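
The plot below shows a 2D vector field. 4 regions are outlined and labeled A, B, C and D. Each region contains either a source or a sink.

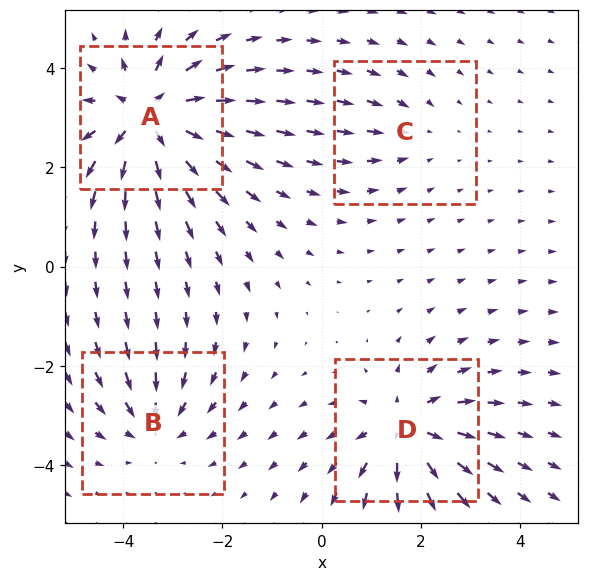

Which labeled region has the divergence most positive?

A

Divergence at each region's feature centre — A: about +7, B: about -4, C: about -2, D: about +5. Region A is most positive.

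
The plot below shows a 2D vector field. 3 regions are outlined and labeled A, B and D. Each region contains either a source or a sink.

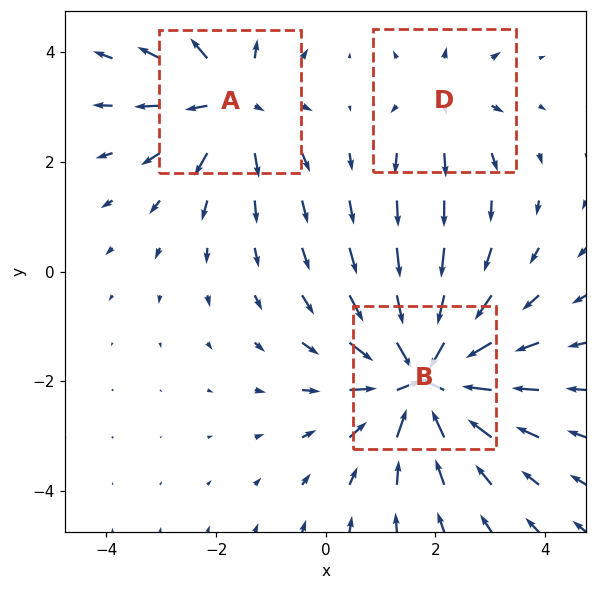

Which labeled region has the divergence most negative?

B

Divergence at each region's feature centre — A: about +4, B: about -6, D: about +2. Region B is most negative.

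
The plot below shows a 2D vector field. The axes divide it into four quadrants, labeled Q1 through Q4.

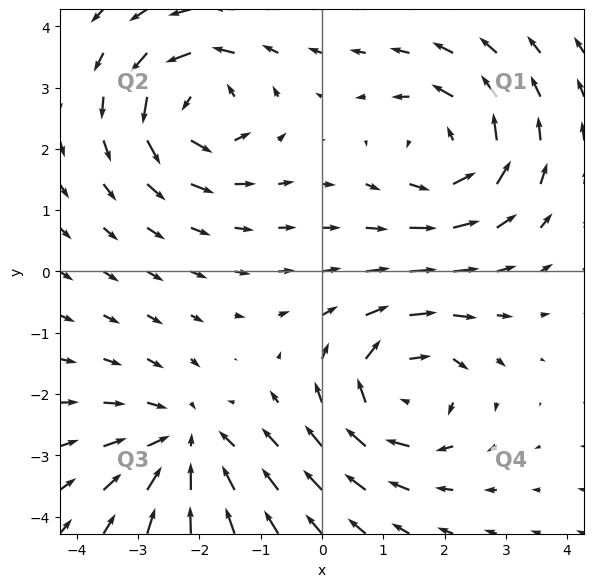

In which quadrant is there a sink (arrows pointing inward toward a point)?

Q3

The sink sits at approximately (-2.2, -2.8), which lies in quadrant Q3. The divergence there is about -5, negative as expected for a sink.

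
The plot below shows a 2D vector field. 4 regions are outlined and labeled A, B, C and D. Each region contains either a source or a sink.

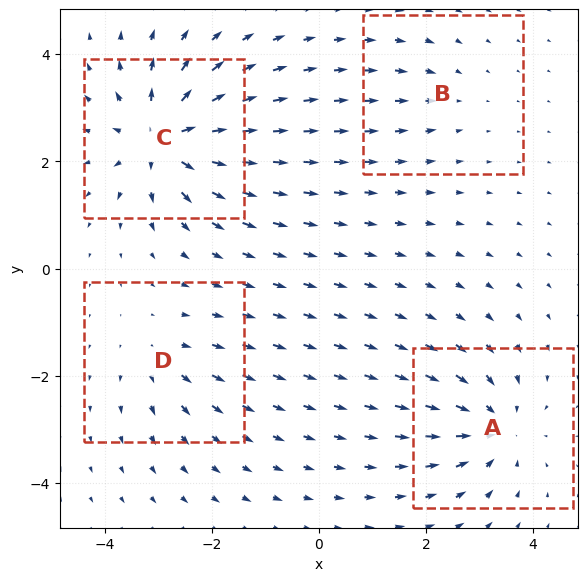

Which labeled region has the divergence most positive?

Divergence at each region's feature centre — A: about -6, B: about -2, C: about +8, D: about +3. Region C is most positive.

C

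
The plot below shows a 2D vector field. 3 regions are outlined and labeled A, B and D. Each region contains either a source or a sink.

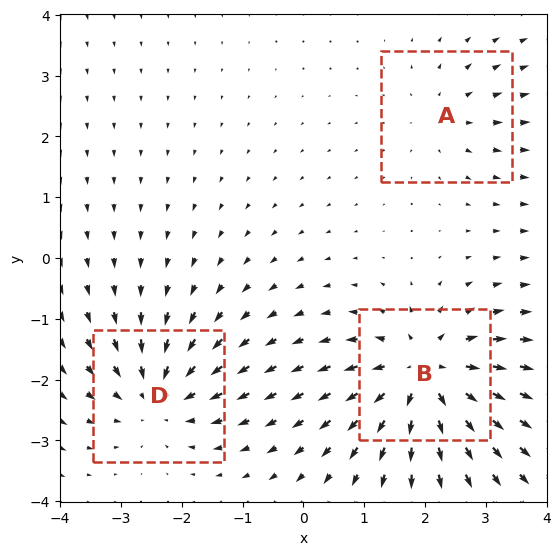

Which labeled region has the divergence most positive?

Divergence at each region's feature centre — A: about +2, B: about +5, D: about -4. Region B is most positive.

B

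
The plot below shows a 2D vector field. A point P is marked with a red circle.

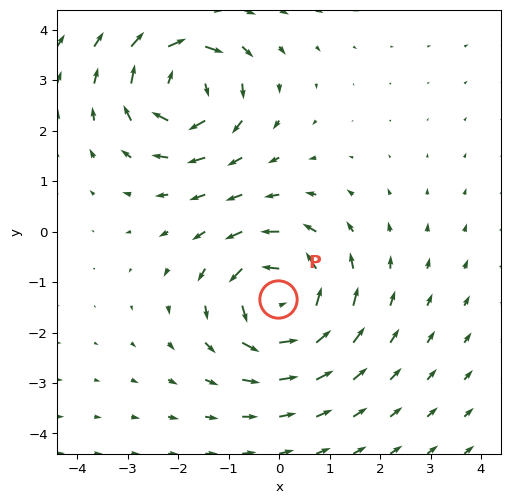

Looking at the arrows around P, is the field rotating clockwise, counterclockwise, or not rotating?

Near P at (-0.0, -1.3) the arrows circulate counterclockwise. The curl (z-component) there is about +4; positive curl means counterclockwise rotation.

counterclockwise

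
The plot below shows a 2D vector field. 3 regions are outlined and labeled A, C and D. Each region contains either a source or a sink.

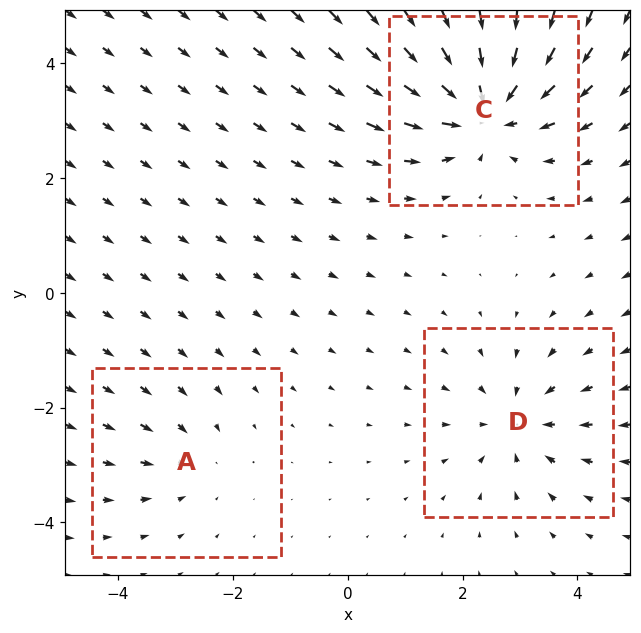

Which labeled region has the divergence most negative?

Divergence at each region's feature centre — A: about -2, C: about -5, D: about -3. Region C is most negative.

C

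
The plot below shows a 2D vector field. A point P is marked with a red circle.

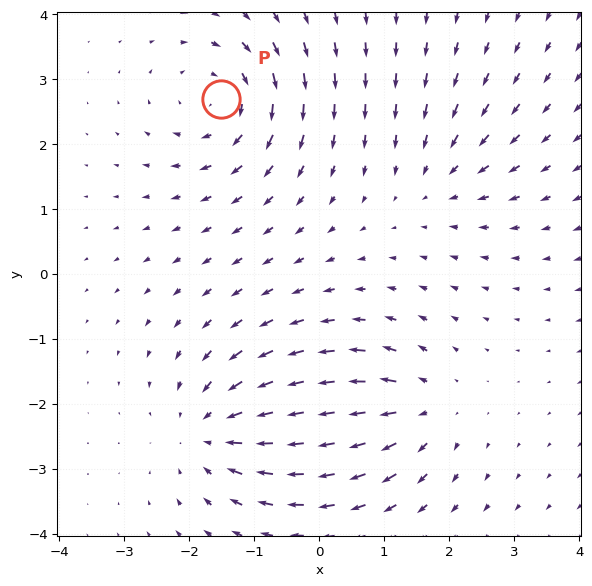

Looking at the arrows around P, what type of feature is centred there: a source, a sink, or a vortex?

vortex

At P (-1.5, 2.7) the arrows circulate clockwise. Divergence ≈0, curl about -4 — near-zero divergence with nonzero curl is a vortex.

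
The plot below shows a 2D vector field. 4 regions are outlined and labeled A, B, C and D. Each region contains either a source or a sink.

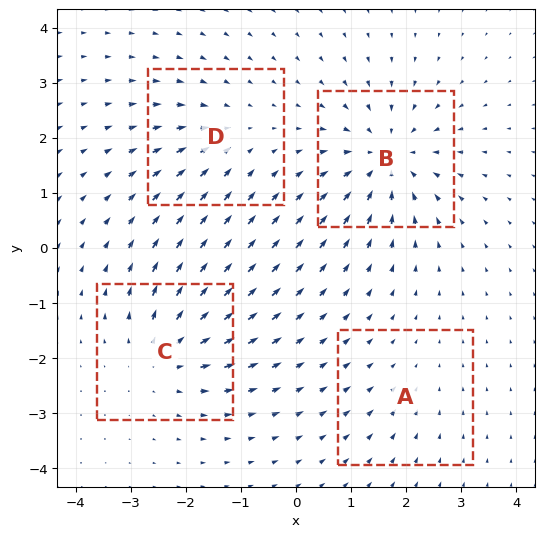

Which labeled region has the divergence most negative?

B

Divergence at each region's feature centre — A: about -2, B: about -7, C: about +5, D: about -3. Region B is most negative.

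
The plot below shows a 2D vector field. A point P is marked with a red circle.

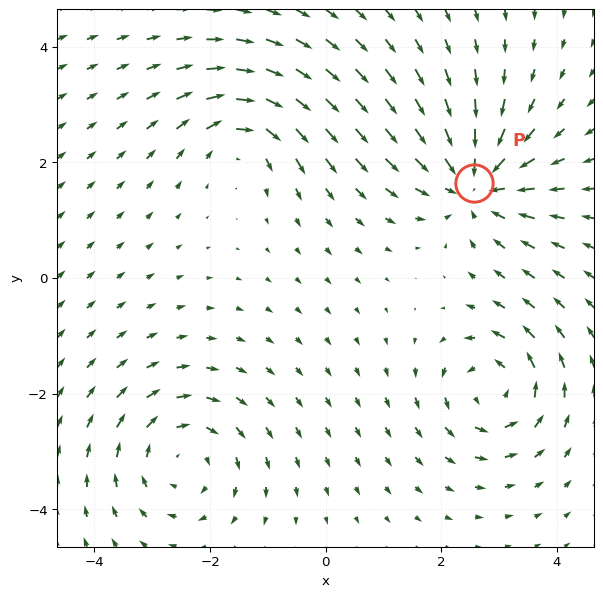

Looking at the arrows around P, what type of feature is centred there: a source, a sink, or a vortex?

At P (2.6, 1.6) the arrows converge inward. Divergence about -5, curl ≈0 — negative divergence with near-zero curl is a sink.

sink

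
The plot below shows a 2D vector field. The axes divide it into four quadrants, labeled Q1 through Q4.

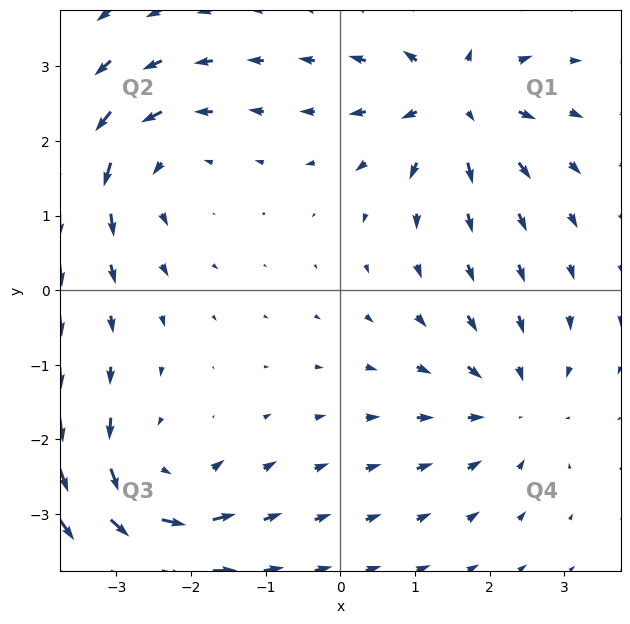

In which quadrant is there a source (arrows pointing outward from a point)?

Q1

The source sits at approximately (1.5, 2.6), which lies in quadrant Q1. The divergence there is about +5, positive as expected for a source.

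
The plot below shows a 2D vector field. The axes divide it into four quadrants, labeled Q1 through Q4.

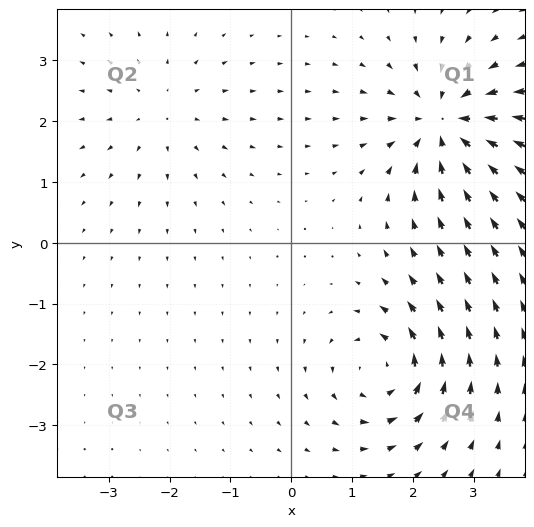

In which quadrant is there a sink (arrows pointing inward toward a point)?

The sink sits at approximately (2.5, 1.9), which lies in quadrant Q1. The divergence there is about -6, negative as expected for a sink.

Q1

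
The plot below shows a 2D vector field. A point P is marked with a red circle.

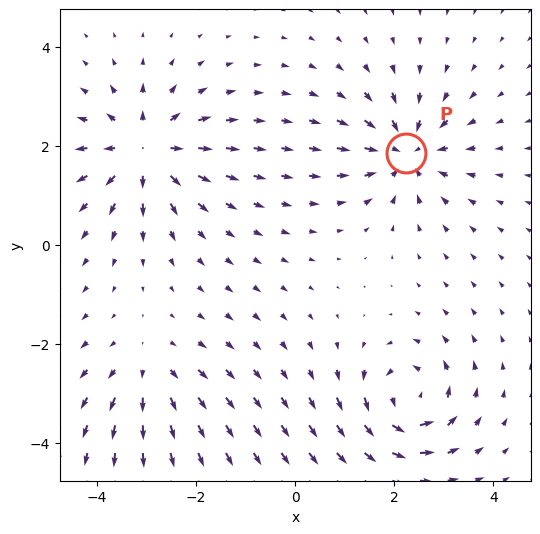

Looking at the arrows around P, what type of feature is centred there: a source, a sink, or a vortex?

At P (2.2, 1.9) the arrows converge inward. Divergence about -5, curl ≈0 — negative divergence with near-zero curl is a sink.

sink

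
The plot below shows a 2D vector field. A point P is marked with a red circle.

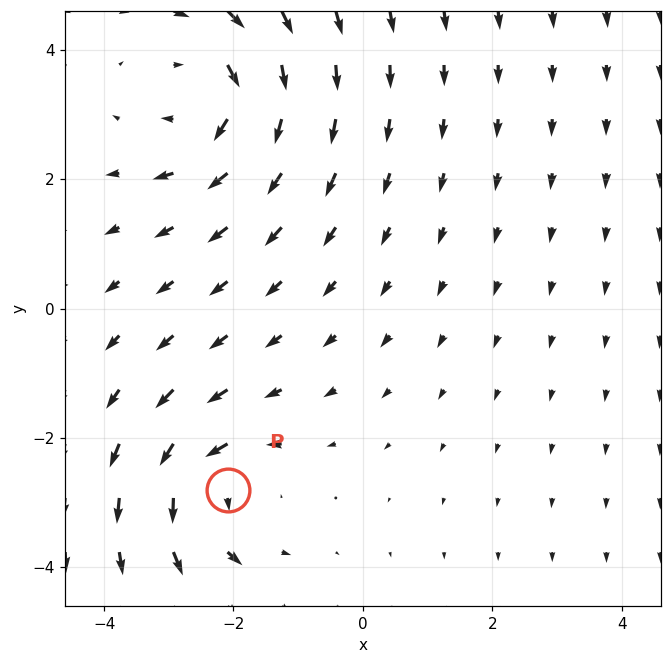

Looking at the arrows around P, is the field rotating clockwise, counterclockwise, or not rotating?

Near P at (-2.1, -2.8) the arrows circulate counterclockwise. The curl (z-component) there is about +4; positive curl means counterclockwise rotation.

counterclockwise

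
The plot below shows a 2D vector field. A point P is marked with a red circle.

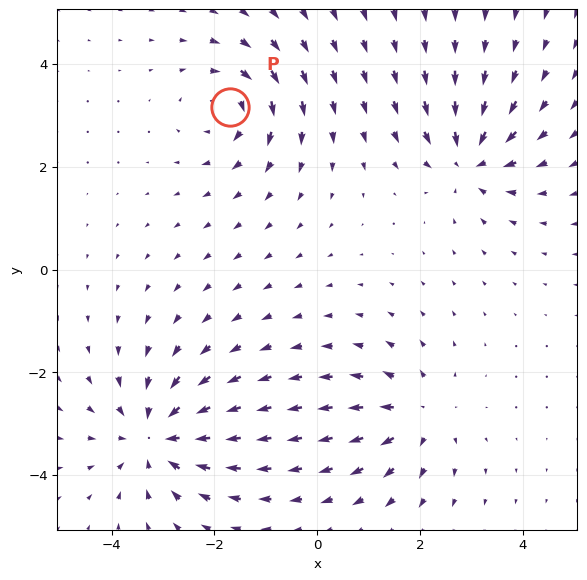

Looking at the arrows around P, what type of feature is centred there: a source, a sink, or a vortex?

At P (-1.7, 3.2) the arrows circulate clockwise. Divergence ≈0, curl about -4 — near-zero divergence with nonzero curl is a vortex.

vortex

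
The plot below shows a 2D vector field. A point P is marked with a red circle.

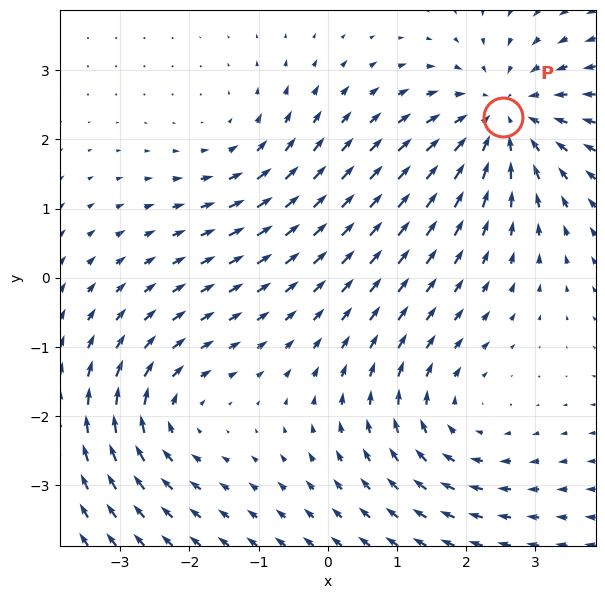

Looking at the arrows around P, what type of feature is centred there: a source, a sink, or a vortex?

At P (2.5, 2.3) the arrows converge inward. Divergence about -5, curl ≈0 — negative divergence with near-zero curl is a sink.

sink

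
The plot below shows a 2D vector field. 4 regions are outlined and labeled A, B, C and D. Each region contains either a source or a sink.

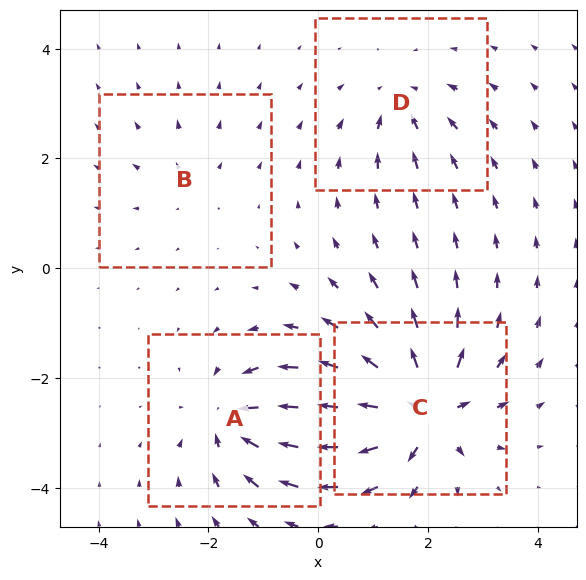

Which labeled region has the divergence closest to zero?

B

Divergence at each region's feature centre — A: about -6, B: about +2, C: about +9, D: about -4. Region B is closest to zero.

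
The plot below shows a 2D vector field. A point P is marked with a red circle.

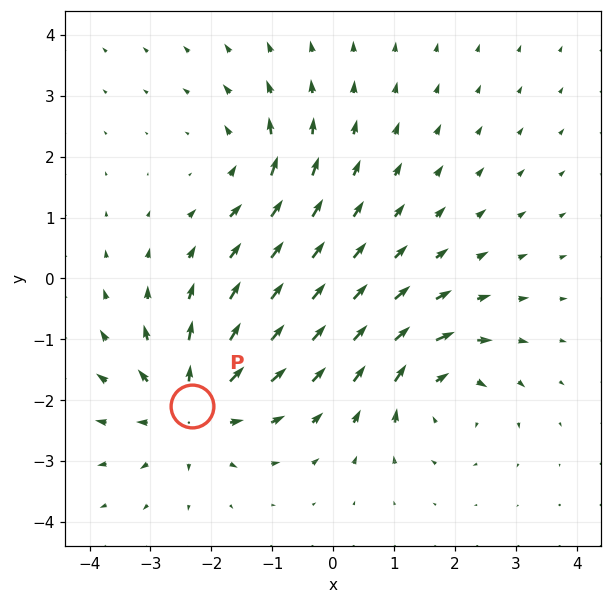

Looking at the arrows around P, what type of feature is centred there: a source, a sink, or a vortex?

source

At P (-2.3, -2.1) the arrows spread outward. Divergence about +6, curl ≈0 — positive divergence with near-zero curl is a source.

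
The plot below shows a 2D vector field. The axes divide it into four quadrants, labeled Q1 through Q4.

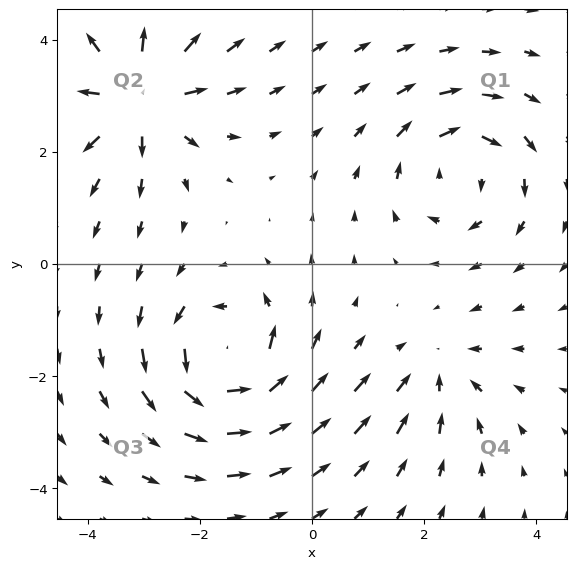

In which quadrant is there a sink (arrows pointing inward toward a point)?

Q4

The sink sits at approximately (2.2, -1.9), which lies in quadrant Q4. The divergence there is about -3, negative as expected for a sink.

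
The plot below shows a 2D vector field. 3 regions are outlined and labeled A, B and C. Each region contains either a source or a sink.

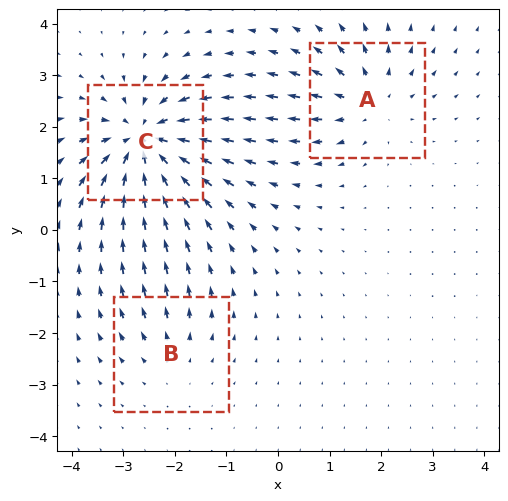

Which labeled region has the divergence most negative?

Divergence at each region's feature centre — A: about +3, B: about +2, C: about -6. Region C is most negative.

C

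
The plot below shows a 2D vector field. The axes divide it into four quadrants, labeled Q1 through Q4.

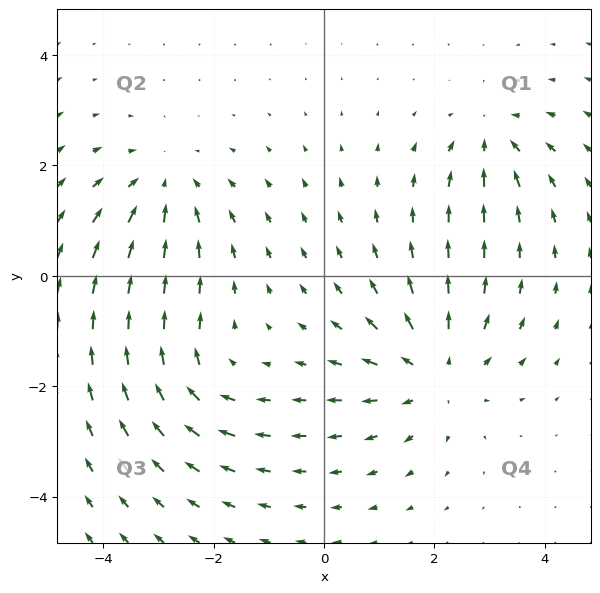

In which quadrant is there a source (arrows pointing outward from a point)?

Q4

The source sits at approximately (2.0, -1.7), which lies in quadrant Q4. The divergence there is about +4, positive as expected for a source.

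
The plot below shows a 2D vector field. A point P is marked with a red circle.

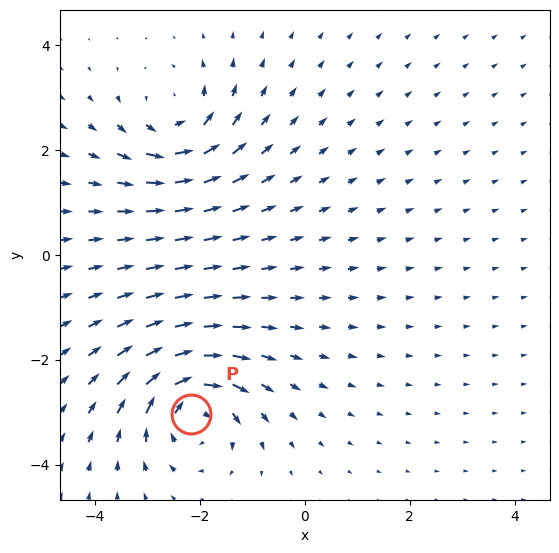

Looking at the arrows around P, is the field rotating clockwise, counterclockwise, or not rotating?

clockwise

Near P at (-2.2, -3.0) the arrows circulate clockwise. The curl (z-component) there is about -6; negative curl means clockwise rotation.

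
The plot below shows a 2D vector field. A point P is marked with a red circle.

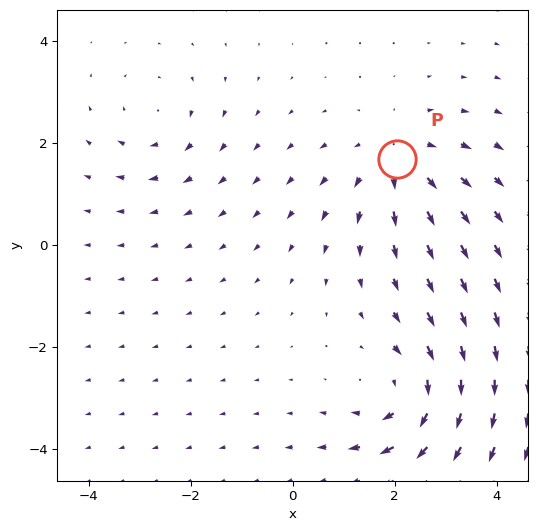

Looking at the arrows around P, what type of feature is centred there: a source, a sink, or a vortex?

source

At P (2.1, 1.7) the arrows spread outward. Divergence about +4, curl ≈0 — positive divergence with near-zero curl is a source.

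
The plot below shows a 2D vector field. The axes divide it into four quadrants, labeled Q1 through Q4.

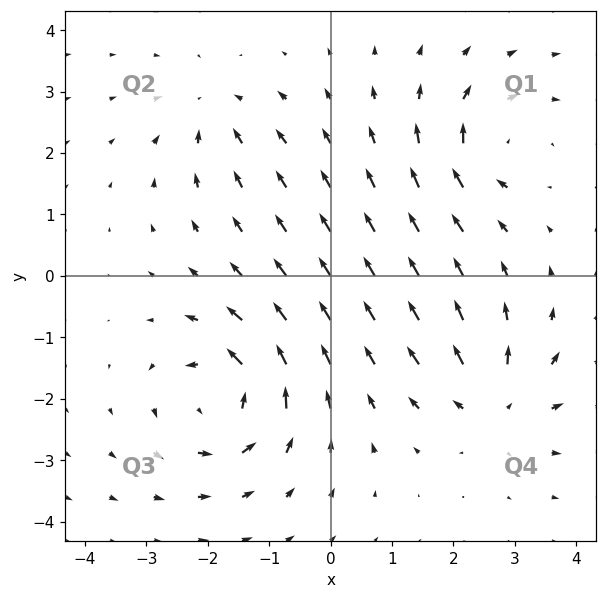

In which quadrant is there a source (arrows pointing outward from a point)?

Q4

The source sits at approximately (2.7, -2.1), which lies in quadrant Q4. The divergence there is about +4, positive as expected for a source.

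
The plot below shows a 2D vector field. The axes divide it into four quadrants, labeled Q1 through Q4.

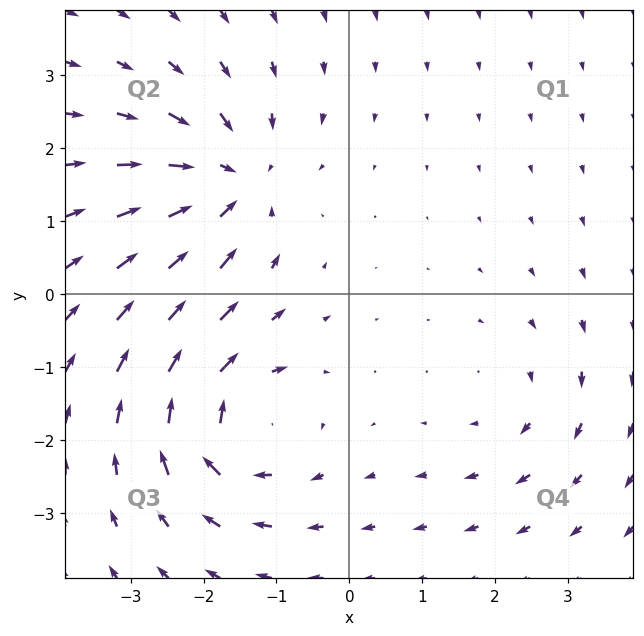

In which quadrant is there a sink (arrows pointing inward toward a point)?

Q2

The sink sits at approximately (-1.6, 1.6), which lies in quadrant Q2. The divergence there is about -5, negative as expected for a sink.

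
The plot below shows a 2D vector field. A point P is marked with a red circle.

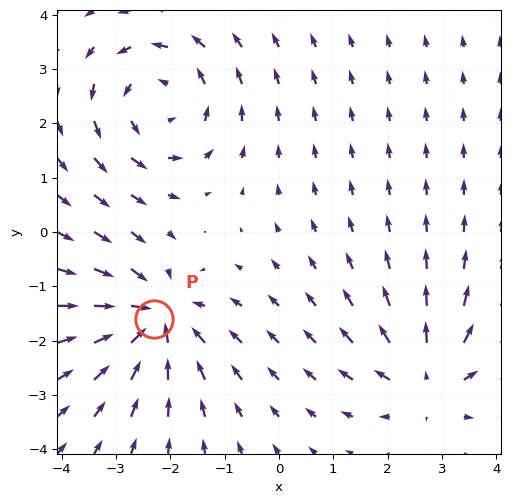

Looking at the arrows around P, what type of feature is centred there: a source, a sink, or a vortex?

At P (-2.3, -1.6) the arrows converge inward. Divergence about -4, curl ≈0 — negative divergence with near-zero curl is a sink.

sink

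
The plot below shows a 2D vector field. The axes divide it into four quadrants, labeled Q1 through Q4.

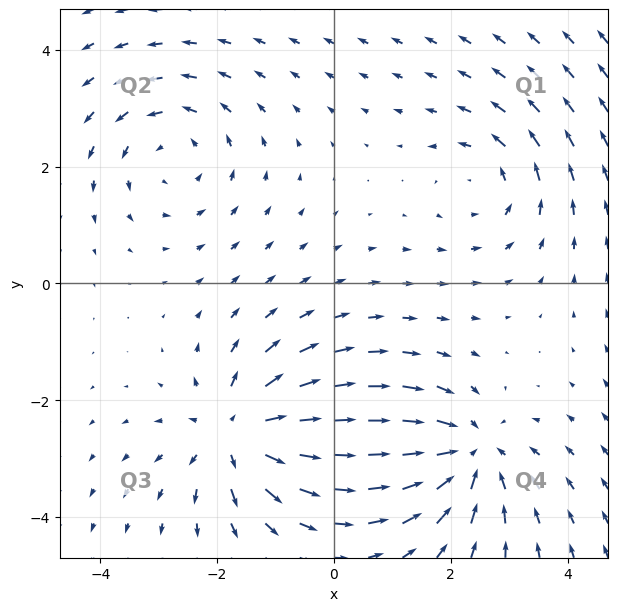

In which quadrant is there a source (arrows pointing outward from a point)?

Q3

The source sits at approximately (-1.6, -2.6), which lies in quadrant Q3. The divergence there is about +6, positive as expected for a source.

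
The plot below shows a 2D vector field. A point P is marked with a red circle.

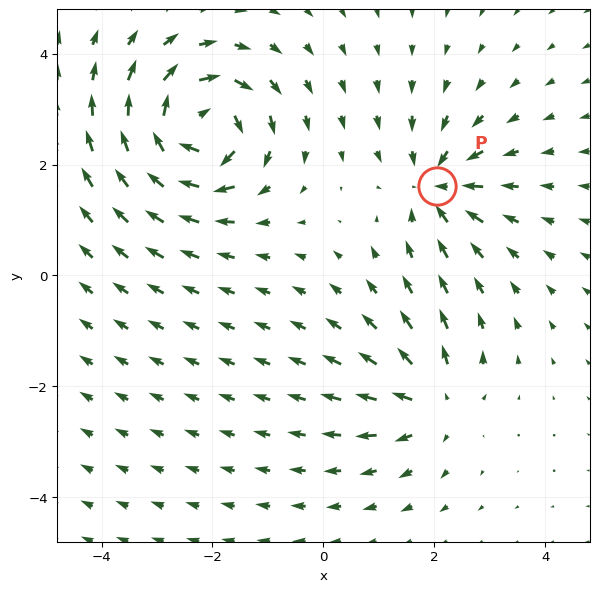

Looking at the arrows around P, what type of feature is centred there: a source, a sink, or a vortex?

sink

At P (2.0, 1.6) the arrows converge inward. Divergence about -4, curl ≈0 — negative divergence with near-zero curl is a sink.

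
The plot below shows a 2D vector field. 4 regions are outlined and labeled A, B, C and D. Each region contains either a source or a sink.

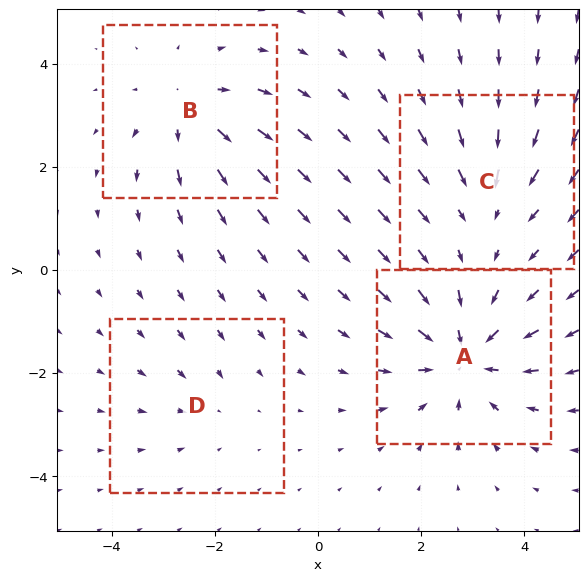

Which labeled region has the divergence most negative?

Divergence at each region's feature centre — A: about -6, B: about +4, C: about -3, D: about -2. Region A is most negative.

A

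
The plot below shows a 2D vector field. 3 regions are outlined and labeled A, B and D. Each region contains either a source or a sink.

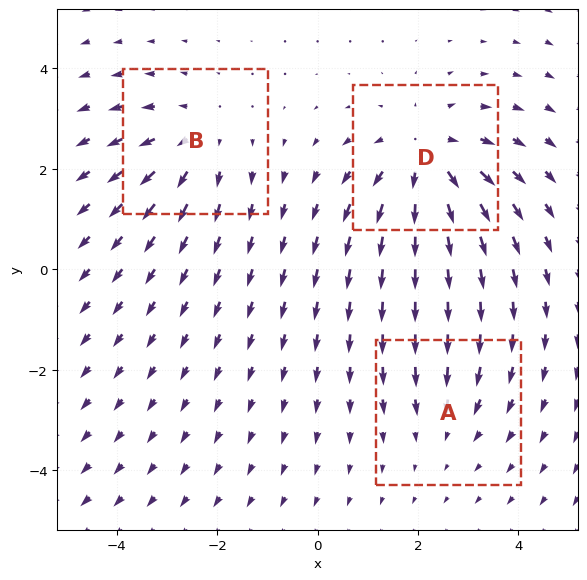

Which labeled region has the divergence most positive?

D

Divergence at each region's feature centre — A: about -2, B: about +3, D: about +4. Region D is most positive.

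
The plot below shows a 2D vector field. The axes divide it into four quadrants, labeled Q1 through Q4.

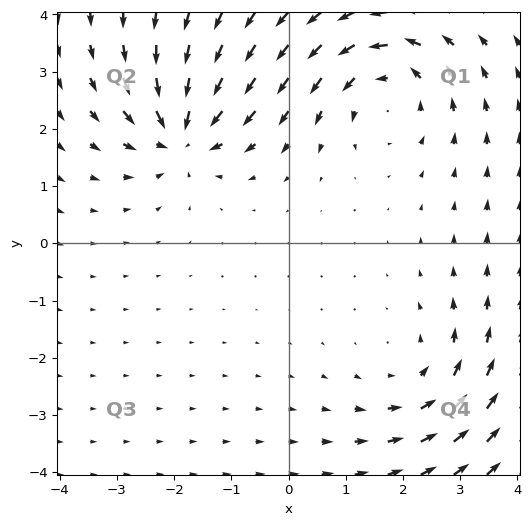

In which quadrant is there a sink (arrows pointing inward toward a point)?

Q2

The sink sits at approximately (-1.9, 1.9), which lies in quadrant Q2. The divergence there is about -6, negative as expected for a sink.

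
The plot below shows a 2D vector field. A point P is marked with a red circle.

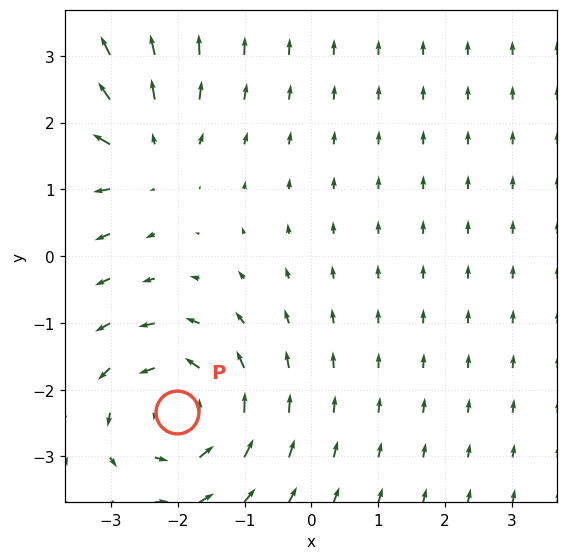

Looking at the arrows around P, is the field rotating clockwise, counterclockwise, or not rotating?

counterclockwise

Near P at (-2.0, -2.3) the arrows circulate counterclockwise. The curl (z-component) there is about +5; positive curl means counterclockwise rotation.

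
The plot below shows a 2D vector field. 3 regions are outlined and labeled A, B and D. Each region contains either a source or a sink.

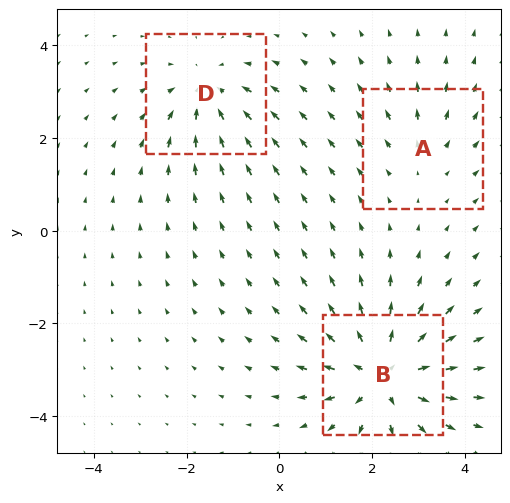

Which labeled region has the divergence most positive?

Divergence at each region's feature centre — A: about +2, B: about +5, D: about -3. Region B is most positive.

B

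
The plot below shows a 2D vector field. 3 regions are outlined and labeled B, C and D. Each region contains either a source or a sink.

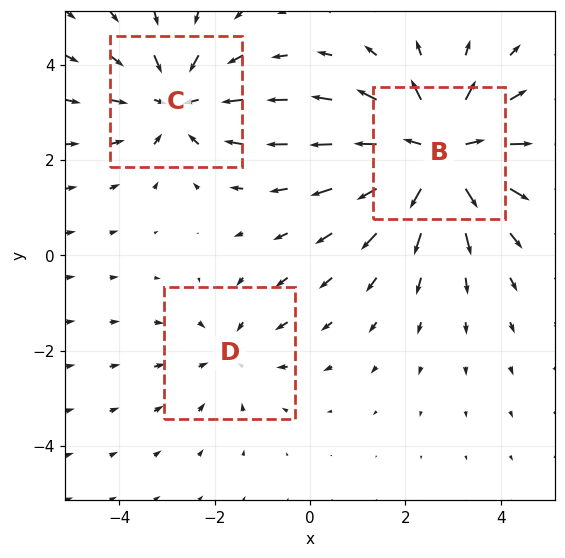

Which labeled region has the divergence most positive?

B

Divergence at each region's feature centre — B: about +4, C: about -3, D: about -2. Region B is most positive.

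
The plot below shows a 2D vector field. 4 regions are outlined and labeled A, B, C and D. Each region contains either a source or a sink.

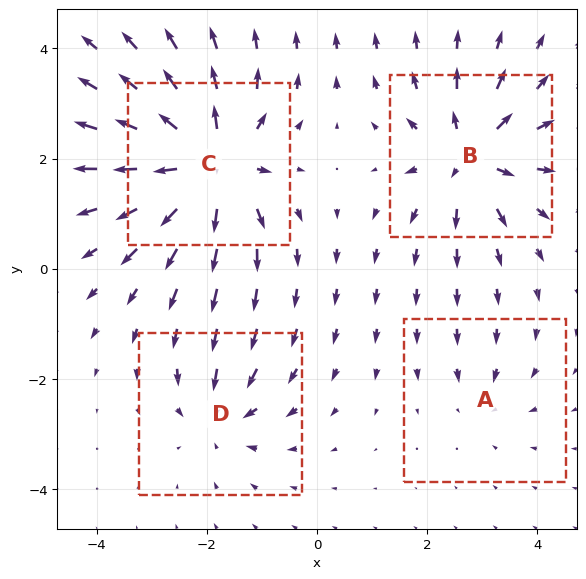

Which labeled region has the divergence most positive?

C

Divergence at each region's feature centre — A: about -3, B: about +6, C: about +9, D: about -4. Region C is most positive.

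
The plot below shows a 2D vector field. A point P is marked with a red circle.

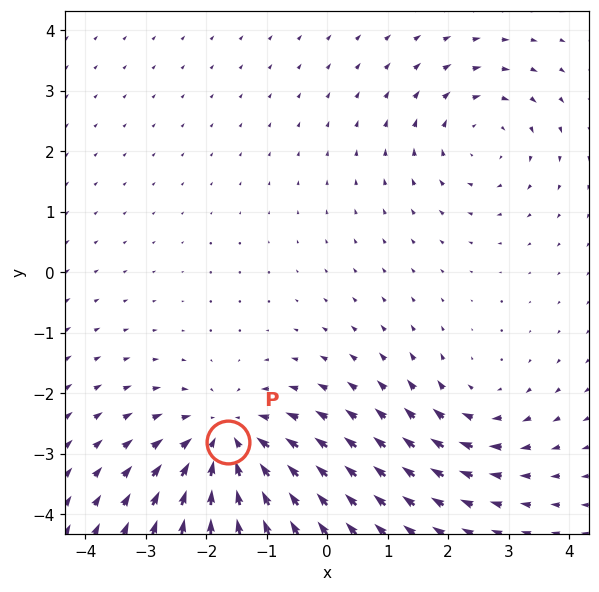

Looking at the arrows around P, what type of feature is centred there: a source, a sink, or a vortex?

At P (-1.6, -2.8) the arrows converge inward. Divergence about -5, curl ≈0 — negative divergence with near-zero curl is a sink.

sink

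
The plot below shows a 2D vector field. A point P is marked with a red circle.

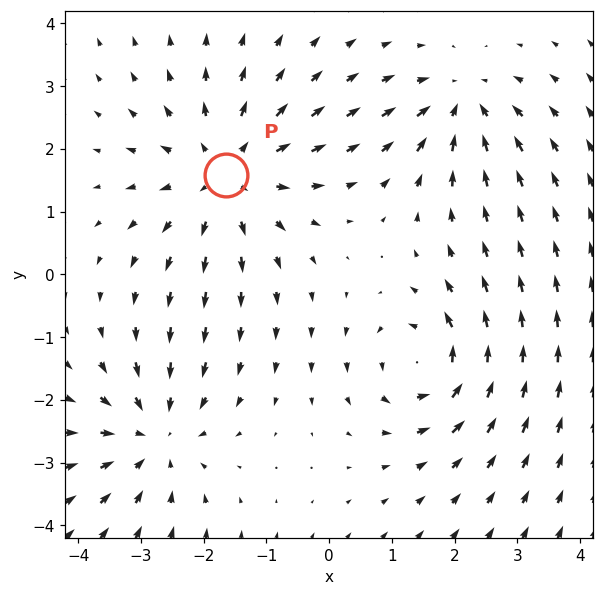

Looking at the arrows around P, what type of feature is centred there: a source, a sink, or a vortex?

At P (-1.6, 1.6) the arrows spread outward. Divergence about +4, curl ≈0 — positive divergence with near-zero curl is a source.

source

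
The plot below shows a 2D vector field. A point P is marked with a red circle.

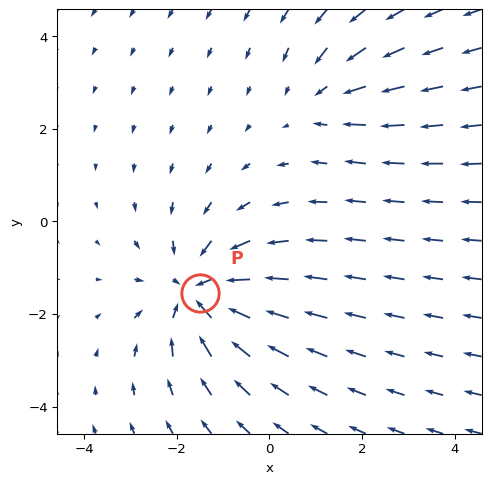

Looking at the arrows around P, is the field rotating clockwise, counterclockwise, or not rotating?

not rotating

Near P at (-1.5, -1.5) the arrows show no circulation. The curl there is ≈0.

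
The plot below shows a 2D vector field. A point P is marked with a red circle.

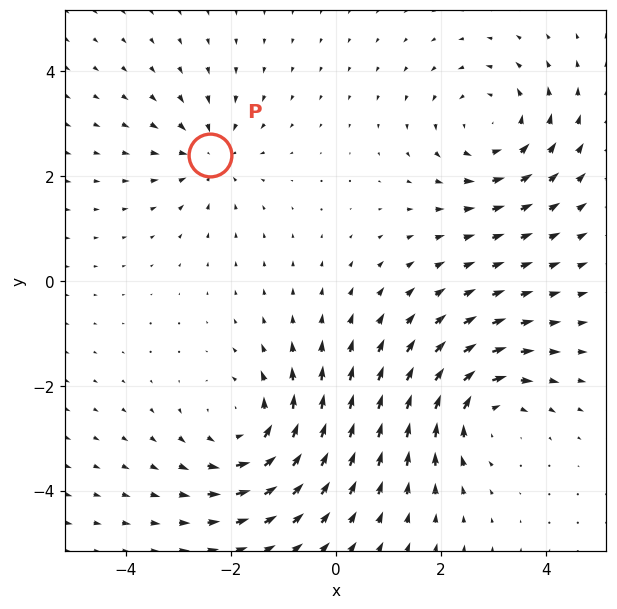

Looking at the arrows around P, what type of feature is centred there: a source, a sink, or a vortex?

At P (-2.4, 2.4) the arrows converge inward. Divergence about -4, curl ≈0 — negative divergence with near-zero curl is a sink.

sink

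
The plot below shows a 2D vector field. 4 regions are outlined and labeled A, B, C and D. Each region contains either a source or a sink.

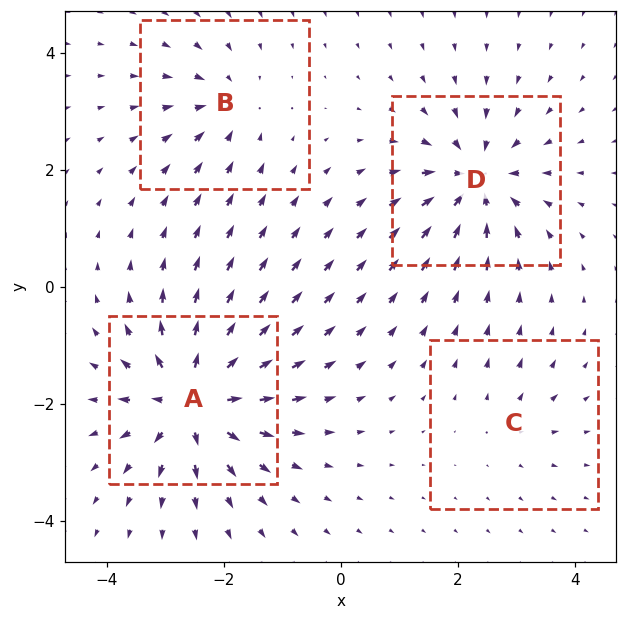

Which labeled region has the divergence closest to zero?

Divergence at each region's feature centre — A: about +8, B: about -4, C: about +2, D: about -6. Region C is closest to zero.

C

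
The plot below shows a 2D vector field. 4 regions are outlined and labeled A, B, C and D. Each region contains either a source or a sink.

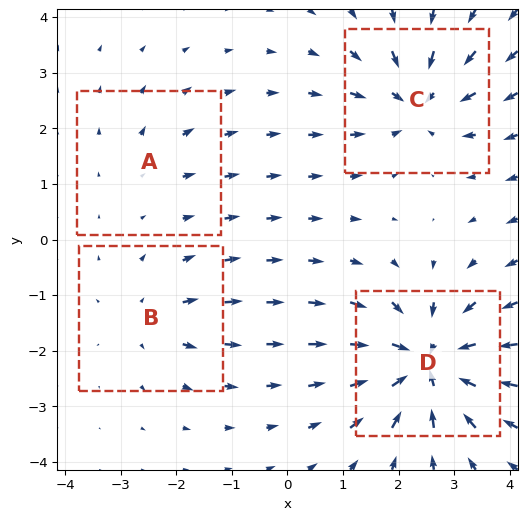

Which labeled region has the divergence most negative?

Divergence at each region's feature centre — A: about +2, B: about +4, C: about -6, D: about -8. Region D is most negative.

D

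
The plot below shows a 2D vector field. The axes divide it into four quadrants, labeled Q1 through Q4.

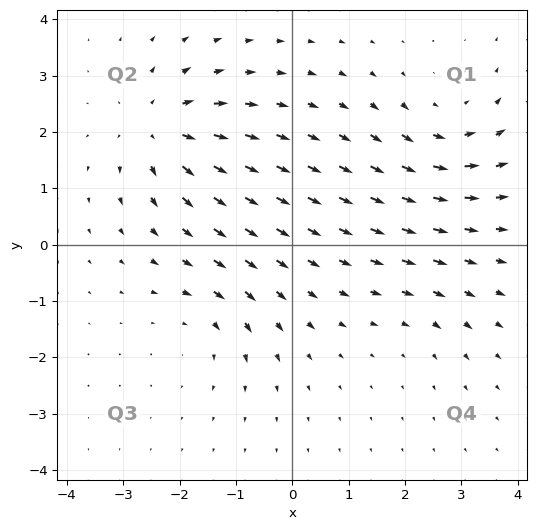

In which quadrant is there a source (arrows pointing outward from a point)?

Q2

The source sits at approximately (-2.4, 2.1), which lies in quadrant Q2. The divergence there is about +6, positive as expected for a source.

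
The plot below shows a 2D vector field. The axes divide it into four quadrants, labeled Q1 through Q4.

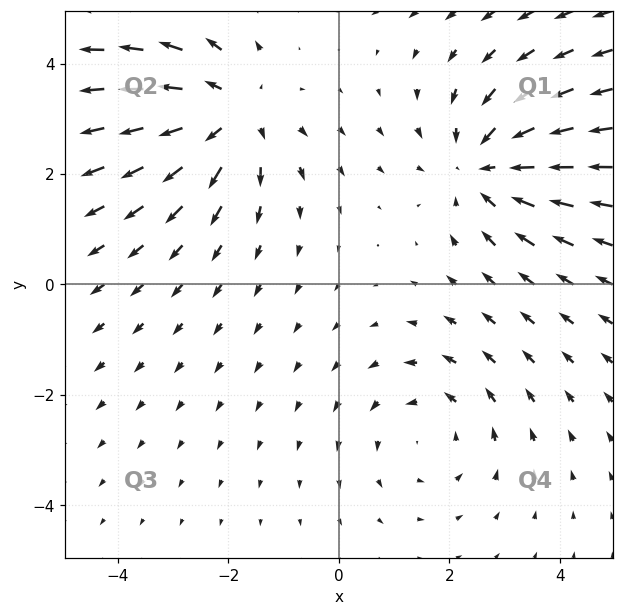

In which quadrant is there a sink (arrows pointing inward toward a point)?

Q1

The sink sits at approximately (2.7, 2.1), which lies in quadrant Q1. The divergence there is about -3, negative as expected for a sink.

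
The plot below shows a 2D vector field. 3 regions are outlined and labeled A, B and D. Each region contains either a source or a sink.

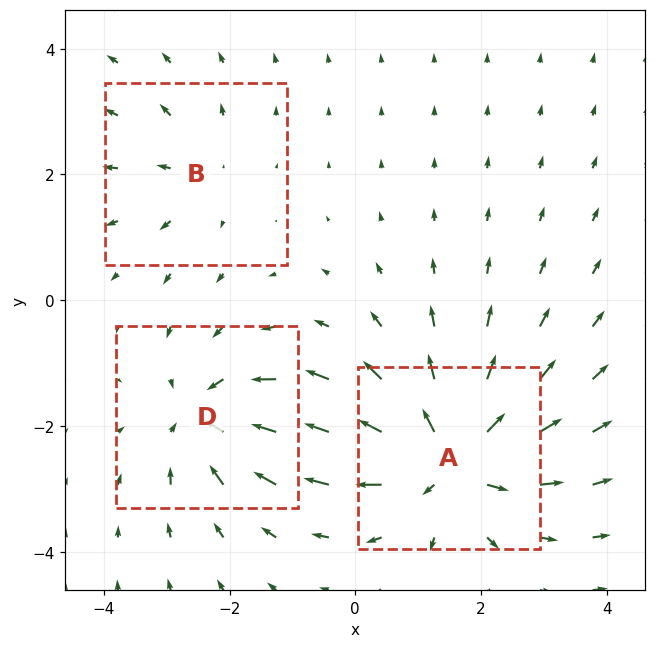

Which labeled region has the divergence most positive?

Divergence at each region's feature centre — A: about +5, B: about +2, D: about -4. Region A is most positive.

A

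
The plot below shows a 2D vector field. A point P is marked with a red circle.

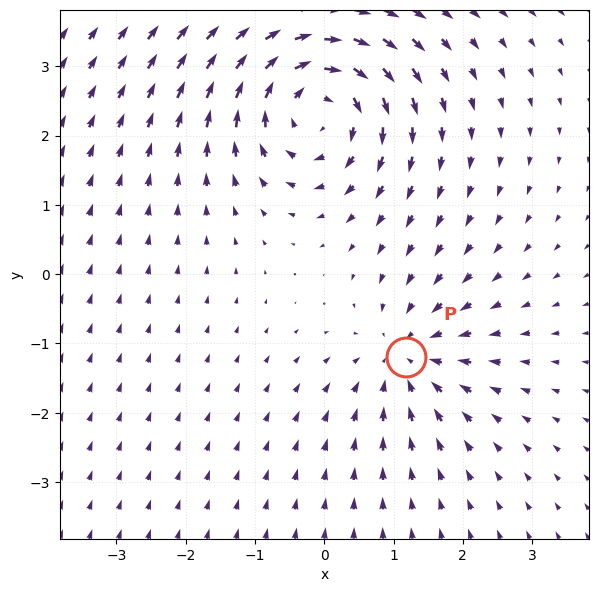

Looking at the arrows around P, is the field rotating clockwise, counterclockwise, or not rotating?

not rotating

Near P at (1.2, -1.2) the arrows show no circulation. The curl there is ≈0.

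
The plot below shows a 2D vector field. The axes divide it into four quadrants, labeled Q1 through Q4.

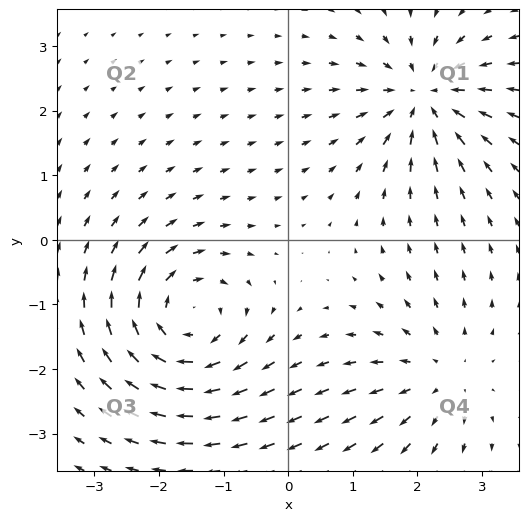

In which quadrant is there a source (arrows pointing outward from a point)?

The source sits at approximately (2.3, -2.1), which lies in quadrant Q4. The divergence there is about +3, positive as expected for a source.

Q4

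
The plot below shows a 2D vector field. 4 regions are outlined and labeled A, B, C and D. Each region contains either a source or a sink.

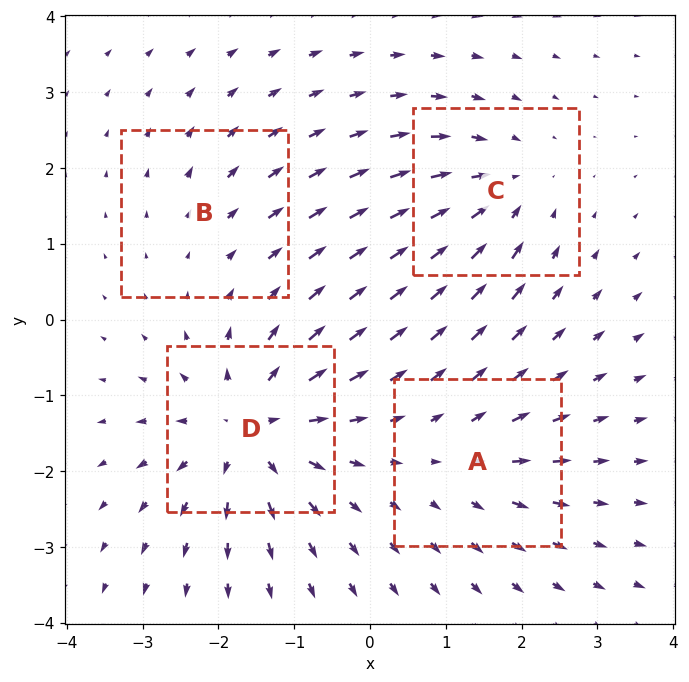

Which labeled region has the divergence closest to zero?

B

Divergence at each region's feature centre — A: about +3, B: about +2, C: about -5, D: about +7. Region B is closest to zero.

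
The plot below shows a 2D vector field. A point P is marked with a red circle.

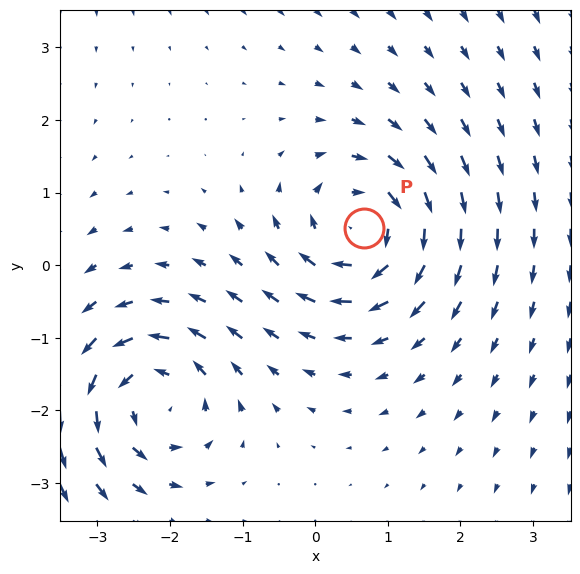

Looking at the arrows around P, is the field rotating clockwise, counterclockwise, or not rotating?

clockwise

Near P at (0.7, 0.5) the arrows circulate clockwise. The curl (z-component) there is about -4; negative curl means clockwise rotation.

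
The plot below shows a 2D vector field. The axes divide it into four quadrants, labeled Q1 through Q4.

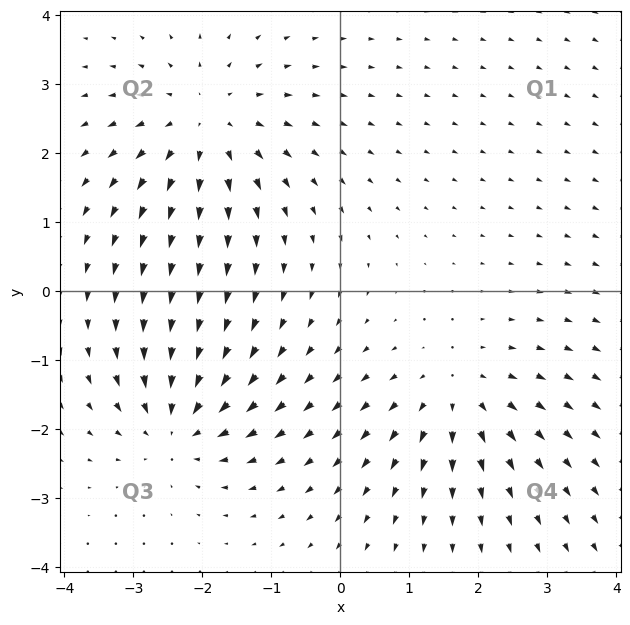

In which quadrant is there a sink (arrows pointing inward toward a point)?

The sink sits at approximately (-2.4, -1.9), which lies in quadrant Q3. The divergence there is about -3, negative as expected for a sink.

Q3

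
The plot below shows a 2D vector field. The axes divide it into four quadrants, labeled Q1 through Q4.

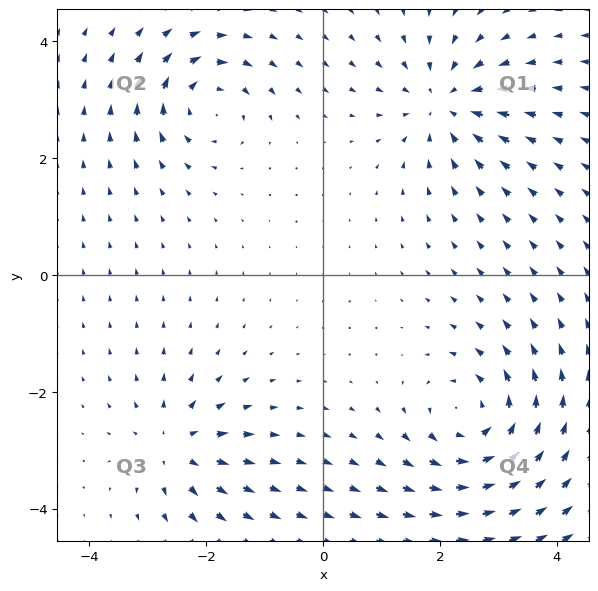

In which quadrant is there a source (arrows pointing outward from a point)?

Q3

The source sits at approximately (-2.5, -2.9), which lies in quadrant Q3. The divergence there is about +4, positive as expected for a source.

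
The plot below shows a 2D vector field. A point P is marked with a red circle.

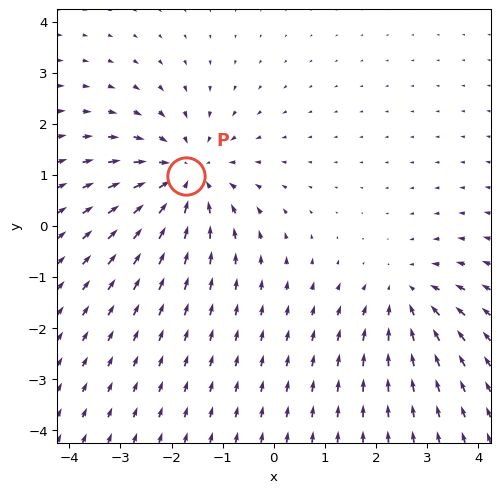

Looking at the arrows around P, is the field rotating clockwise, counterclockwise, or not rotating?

Near P at (-1.7, 1.0) the arrows show no circulation. The curl there is ≈0.

not rotating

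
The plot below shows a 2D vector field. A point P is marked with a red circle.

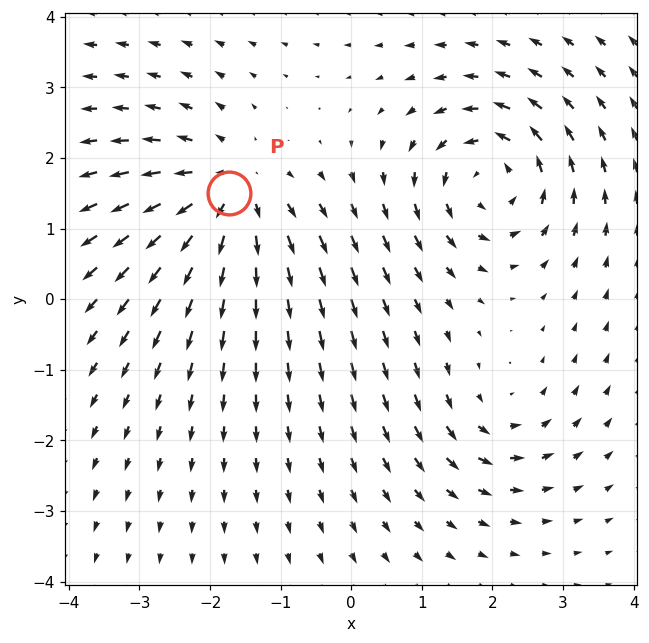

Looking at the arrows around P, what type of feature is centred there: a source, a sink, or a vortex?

source

At P (-1.7, 1.5) the arrows spread outward. Divergence about +5, curl ≈0 — positive divergence with near-zero curl is a source.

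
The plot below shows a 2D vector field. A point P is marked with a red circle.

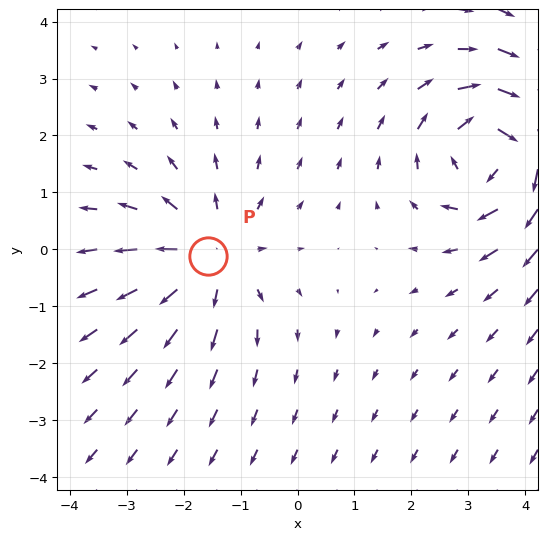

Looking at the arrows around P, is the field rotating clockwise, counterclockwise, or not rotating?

Near P at (-1.6, -0.1) the arrows show no circulation. The curl there is ≈0.

not rotating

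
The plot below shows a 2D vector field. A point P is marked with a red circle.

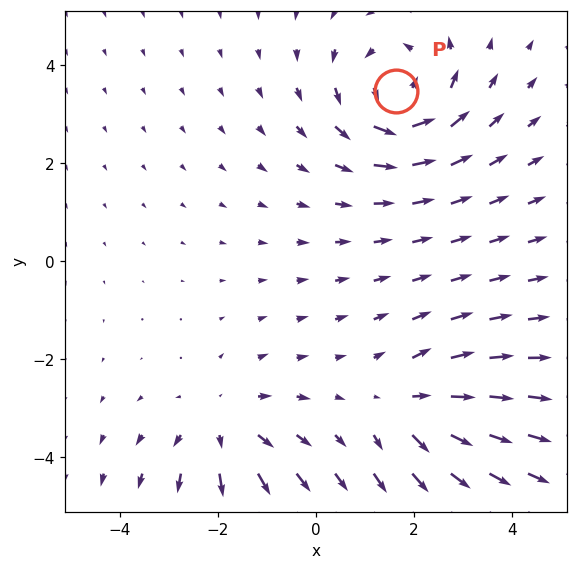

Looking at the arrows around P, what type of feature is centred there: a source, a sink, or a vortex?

At P (1.6, 3.5) the arrows circulate counterclockwise. Divergence ≈0, curl about +5 — near-zero divergence with nonzero curl is a vortex.

vortex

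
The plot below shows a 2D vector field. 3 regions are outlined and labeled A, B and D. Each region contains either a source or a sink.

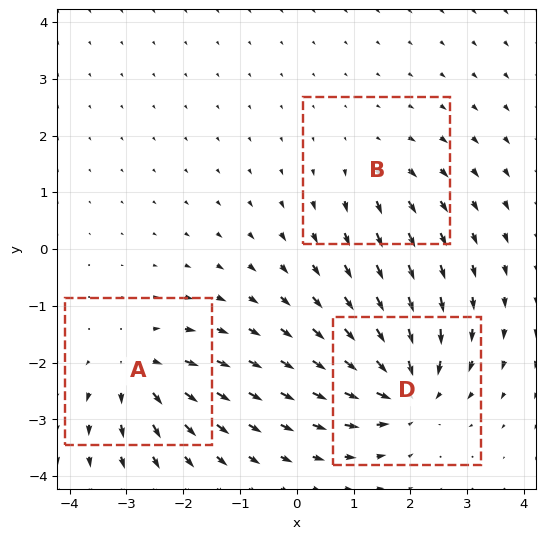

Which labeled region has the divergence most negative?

Divergence at each region's feature centre — A: about +4, B: about +2, D: about -6. Region D is most negative.

D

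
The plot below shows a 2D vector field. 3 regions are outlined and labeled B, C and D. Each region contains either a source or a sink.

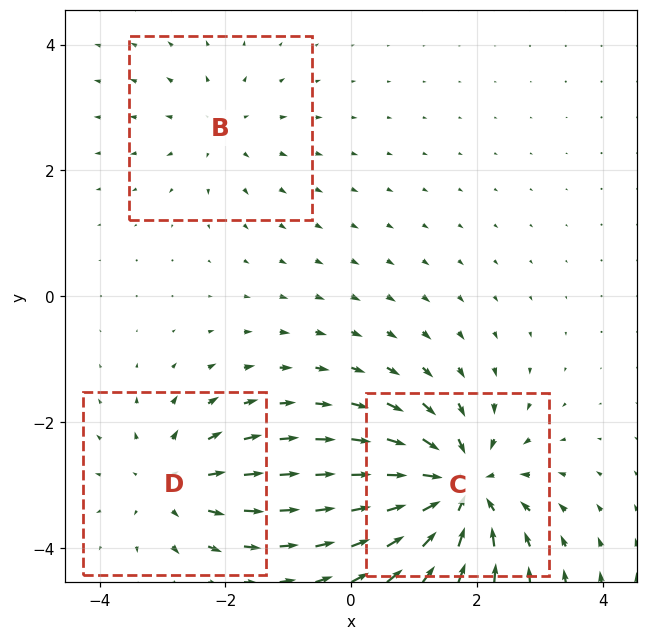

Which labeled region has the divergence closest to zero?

Divergence at each region's feature centre — B: about +2, C: about -6, D: about +3. Region B is closest to zero.

B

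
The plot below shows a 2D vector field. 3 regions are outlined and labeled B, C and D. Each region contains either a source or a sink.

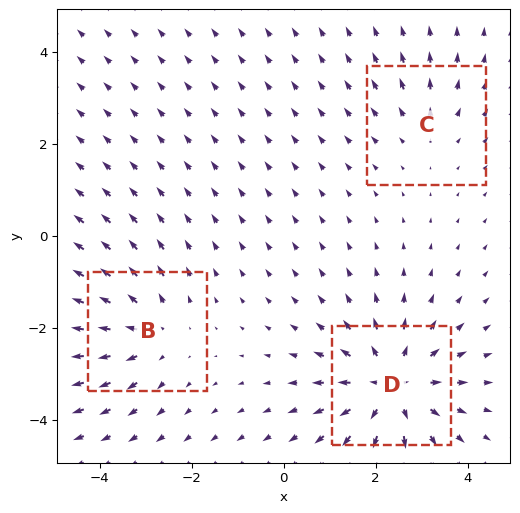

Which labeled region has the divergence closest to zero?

C

Divergence at each region's feature centre — B: about +3, C: about +2, D: about +4. Region C is closest to zero.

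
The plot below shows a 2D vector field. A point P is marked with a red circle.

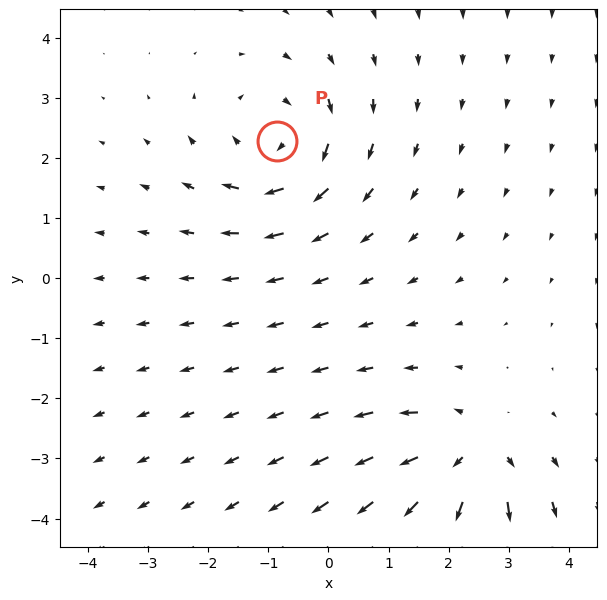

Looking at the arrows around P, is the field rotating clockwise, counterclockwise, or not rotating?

clockwise

Near P at (-0.9, 2.3) the arrows circulate clockwise. The curl (z-component) there is about -4; negative curl means clockwise rotation.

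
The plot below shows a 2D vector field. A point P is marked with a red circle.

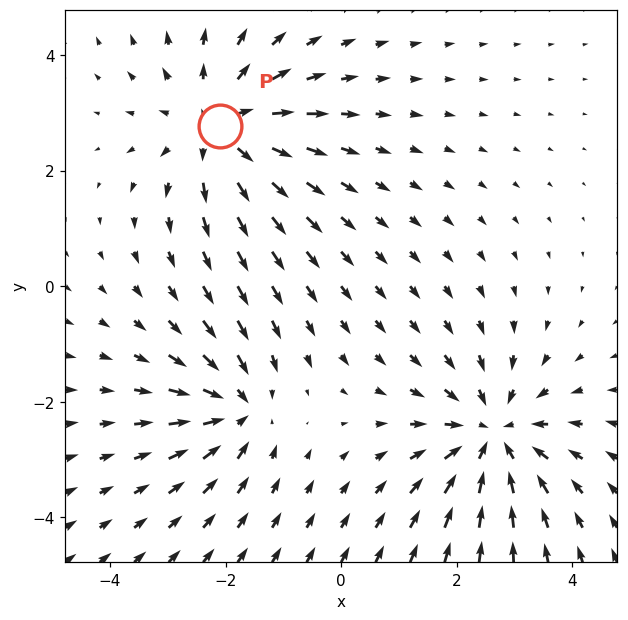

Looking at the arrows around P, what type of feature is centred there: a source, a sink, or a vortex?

At P (-2.1, 2.8) the arrows spread outward. Divergence about +4, curl ≈0 — positive divergence with near-zero curl is a source.

source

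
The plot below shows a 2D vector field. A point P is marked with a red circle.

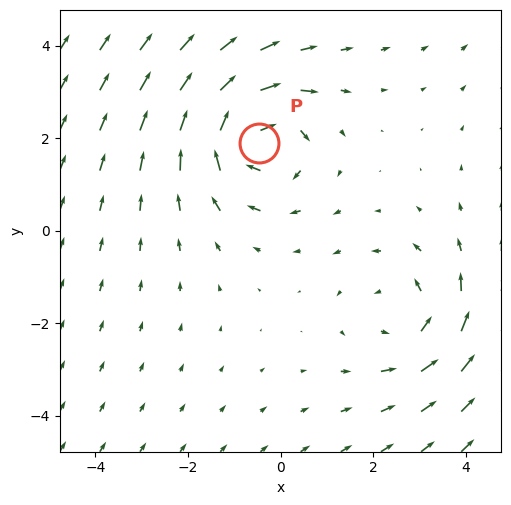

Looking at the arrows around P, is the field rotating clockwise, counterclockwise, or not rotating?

clockwise

Near P at (-0.5, 1.9) the arrows circulate clockwise. The curl (z-component) there is about -4; negative curl means clockwise rotation.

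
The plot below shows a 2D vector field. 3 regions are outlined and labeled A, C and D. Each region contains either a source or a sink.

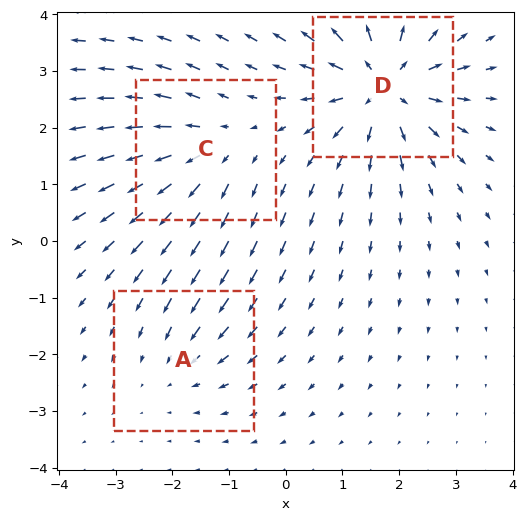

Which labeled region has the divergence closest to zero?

A

Divergence at each region's feature centre — A: about -2, C: about +3, D: about +6. Region A is closest to zero.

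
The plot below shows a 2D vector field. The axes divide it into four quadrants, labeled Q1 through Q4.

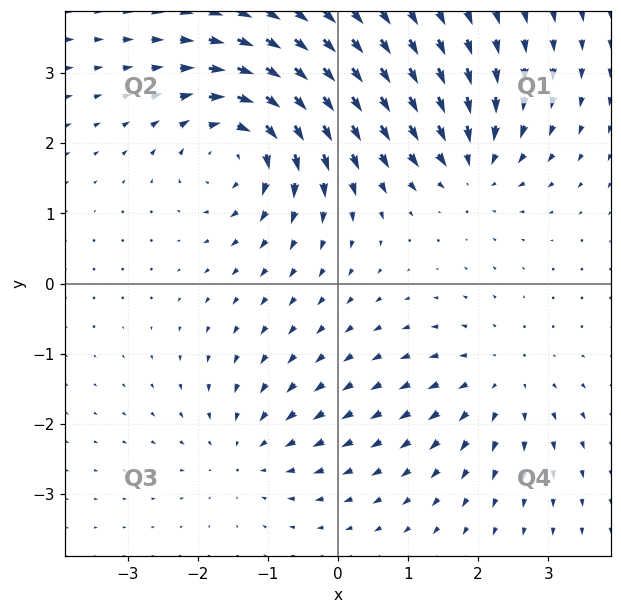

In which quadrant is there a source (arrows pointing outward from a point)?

Q4

The source sits at approximately (2.3, -1.4), which lies in quadrant Q4. The divergence there is about +3, positive as expected for a source.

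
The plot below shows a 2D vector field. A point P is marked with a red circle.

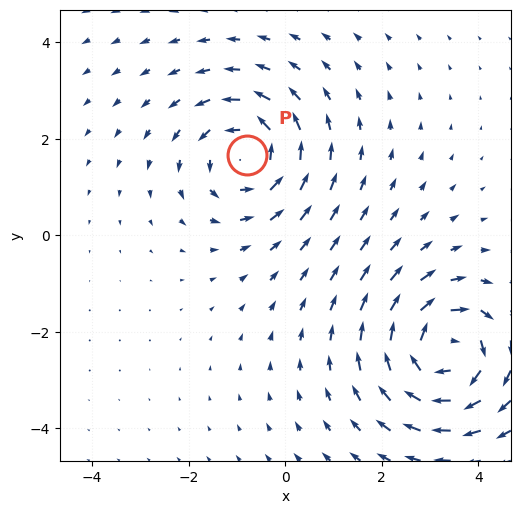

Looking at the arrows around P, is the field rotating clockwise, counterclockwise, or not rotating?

Near P at (-0.8, 1.7) the arrows circulate counterclockwise. The curl (z-component) there is about +4; positive curl means counterclockwise rotation.

counterclockwise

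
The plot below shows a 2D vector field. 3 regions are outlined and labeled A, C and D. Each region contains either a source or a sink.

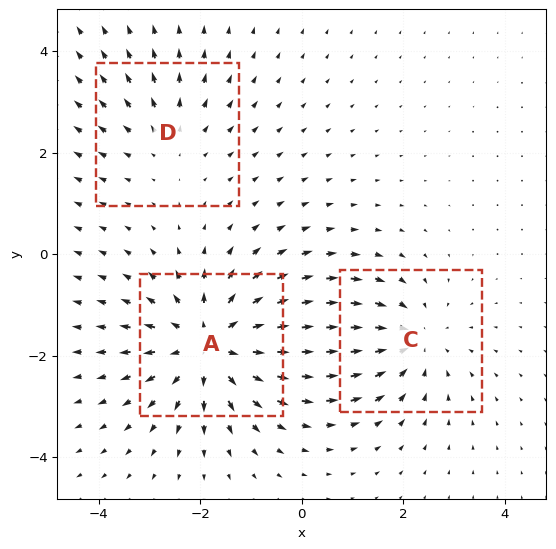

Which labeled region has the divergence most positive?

Divergence at each region's feature centre — A: about +4, C: about -3, D: about +2. Region A is most positive.

A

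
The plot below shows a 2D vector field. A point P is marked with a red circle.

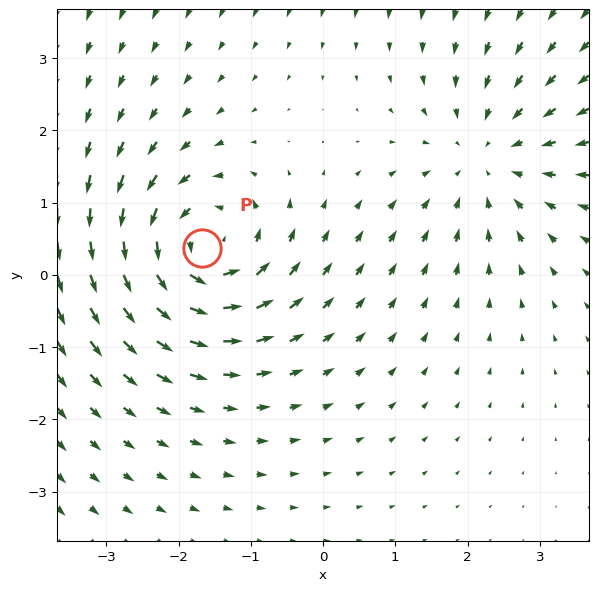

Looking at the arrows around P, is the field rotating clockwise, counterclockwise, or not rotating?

counterclockwise

Near P at (-1.7, 0.4) the arrows circulate counterclockwise. The curl (z-component) there is about +6; positive curl means counterclockwise rotation.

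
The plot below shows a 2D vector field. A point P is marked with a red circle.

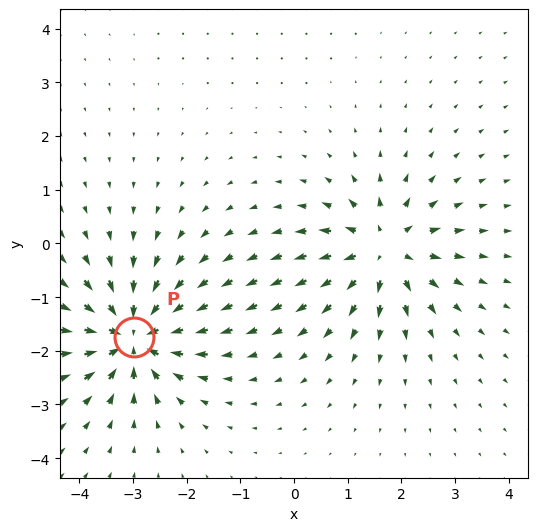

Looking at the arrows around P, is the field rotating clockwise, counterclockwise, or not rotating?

Near P at (-3.0, -1.7) the arrows show no circulation. The curl there is ≈0.

not rotating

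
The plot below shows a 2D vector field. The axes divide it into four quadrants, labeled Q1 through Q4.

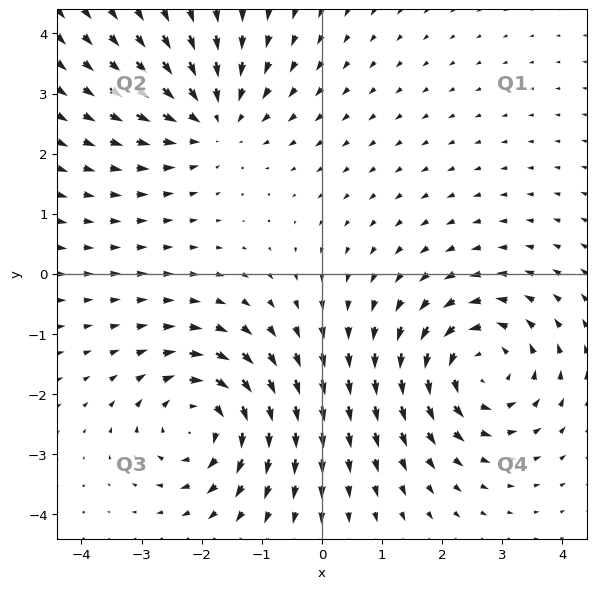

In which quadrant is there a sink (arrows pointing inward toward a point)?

Q2

The sink sits at approximately (-1.8, 2.6), which lies in quadrant Q2. The divergence there is about -4, negative as expected for a sink.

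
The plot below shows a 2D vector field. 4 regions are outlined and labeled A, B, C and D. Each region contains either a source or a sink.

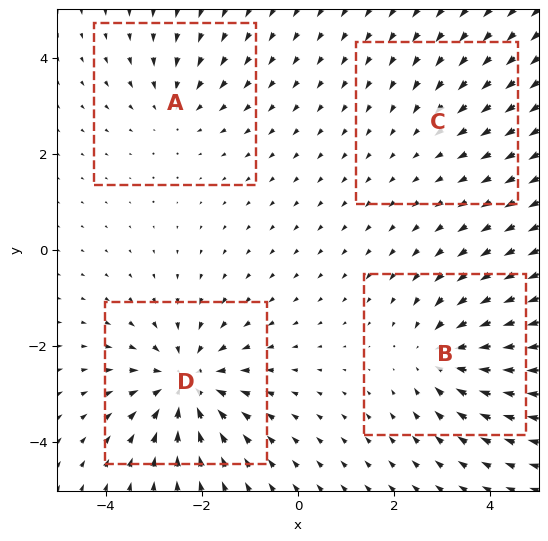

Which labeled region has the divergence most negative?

D

Divergence at each region's feature centre — A: about -3, B: about -5, C: about -2, D: about -7. Region D is most negative.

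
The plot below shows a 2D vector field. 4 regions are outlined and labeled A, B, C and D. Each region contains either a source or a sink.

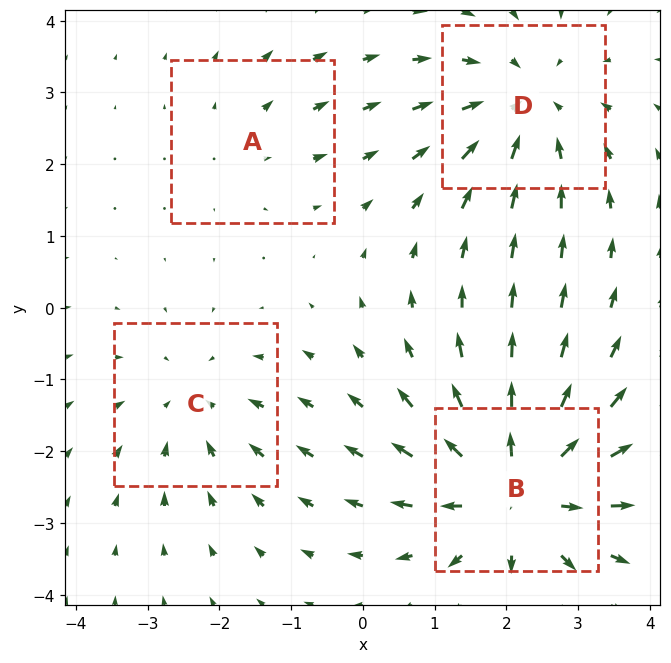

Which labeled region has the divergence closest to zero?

A

Divergence at each region's feature centre — A: about +2, B: about +6, C: about -3, D: about -4. Region A is closest to zero.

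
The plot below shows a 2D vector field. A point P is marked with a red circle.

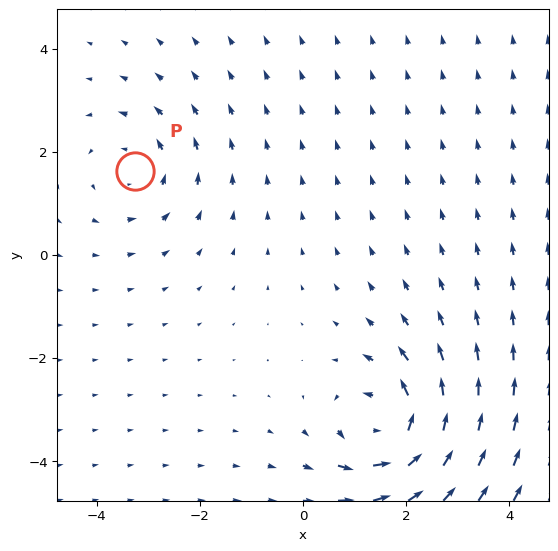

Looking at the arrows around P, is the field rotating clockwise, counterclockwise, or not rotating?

Near P at (-3.3, 1.6) the arrows circulate counterclockwise. The curl (z-component) there is about +3; positive curl means counterclockwise rotation.

counterclockwise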